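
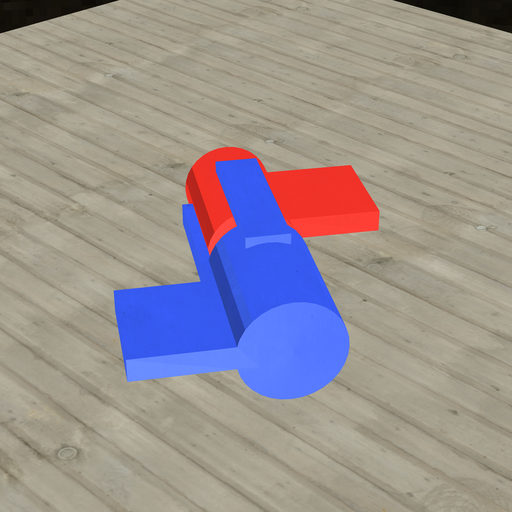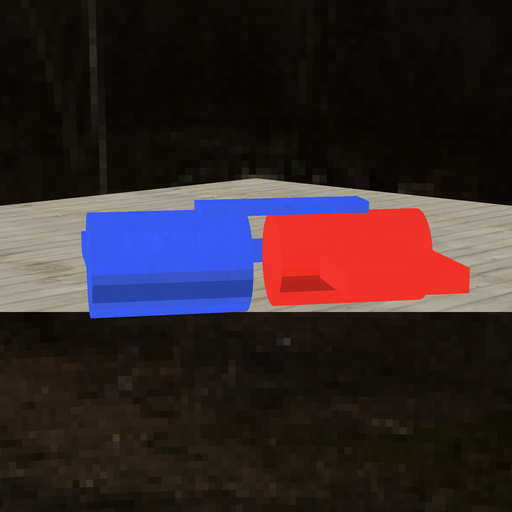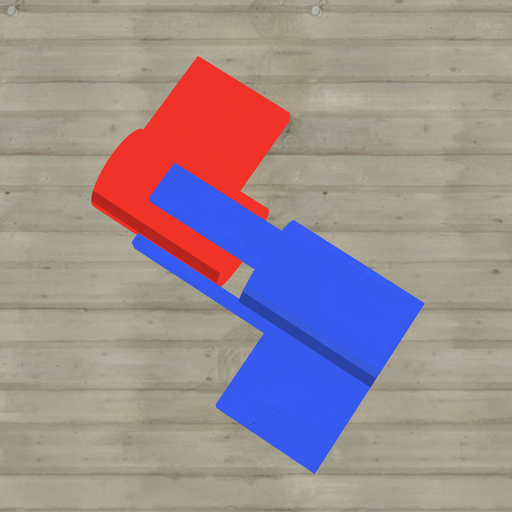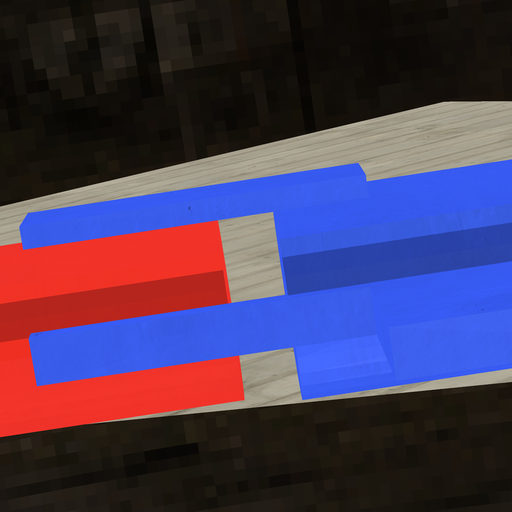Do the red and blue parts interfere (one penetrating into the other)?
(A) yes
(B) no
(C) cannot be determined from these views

(B) no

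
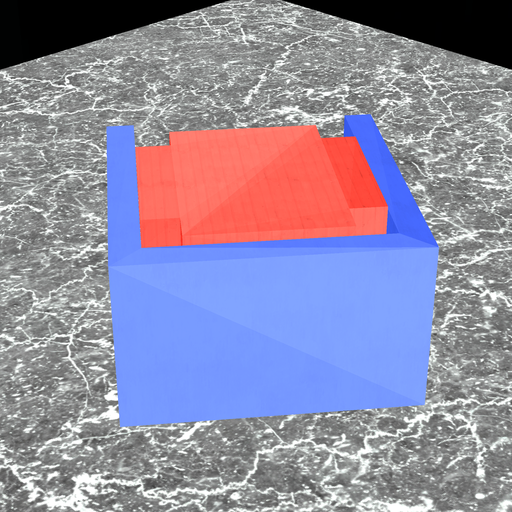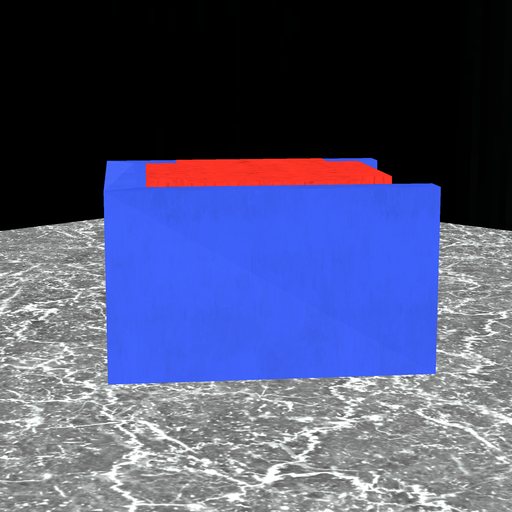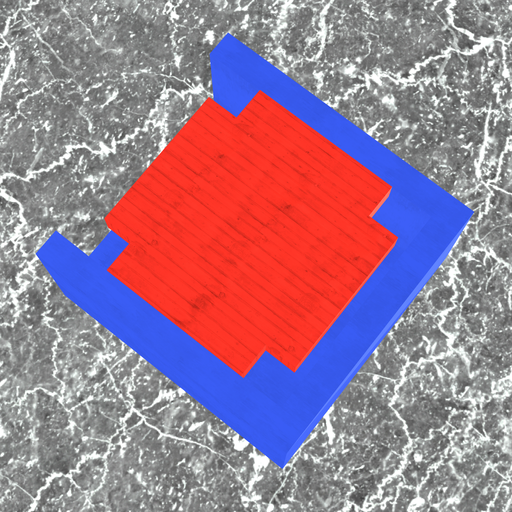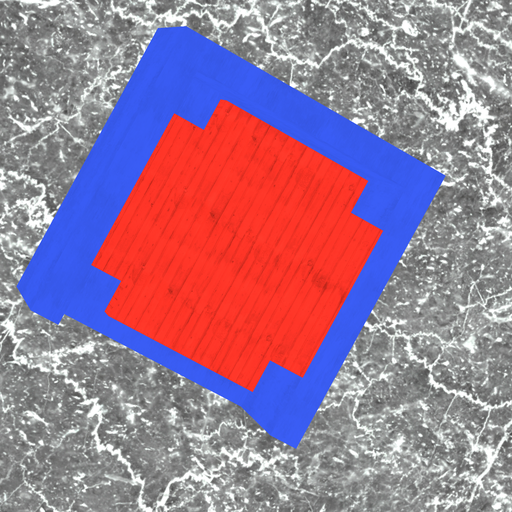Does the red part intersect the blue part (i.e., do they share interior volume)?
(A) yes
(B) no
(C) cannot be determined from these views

(B) no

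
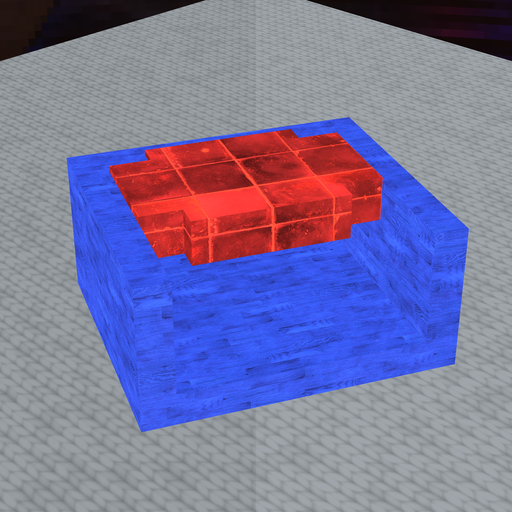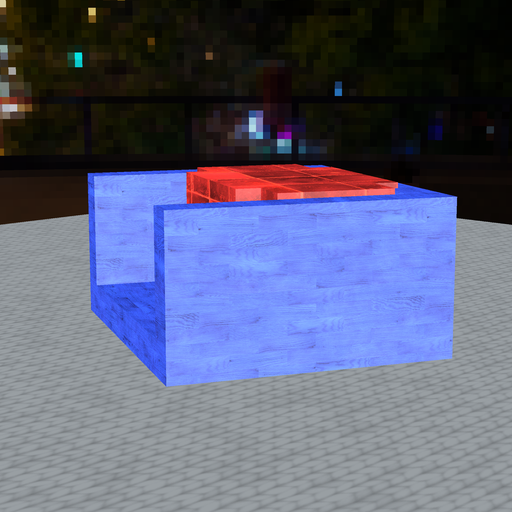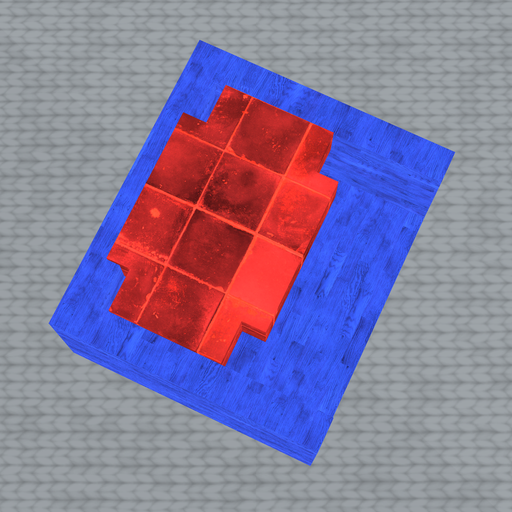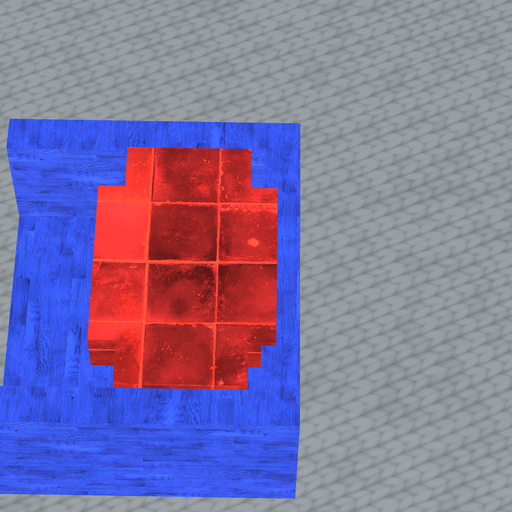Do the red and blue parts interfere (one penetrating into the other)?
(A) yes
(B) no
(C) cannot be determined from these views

(A) yes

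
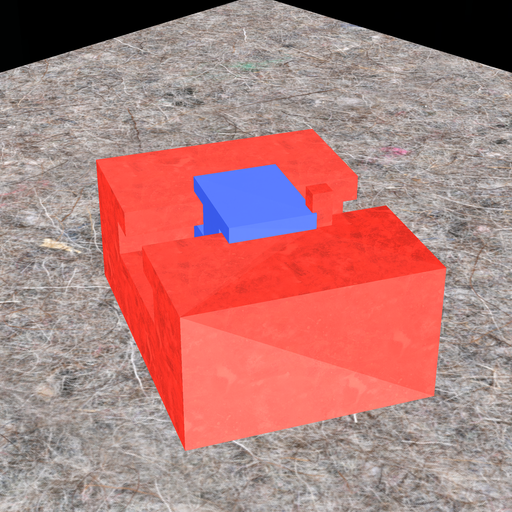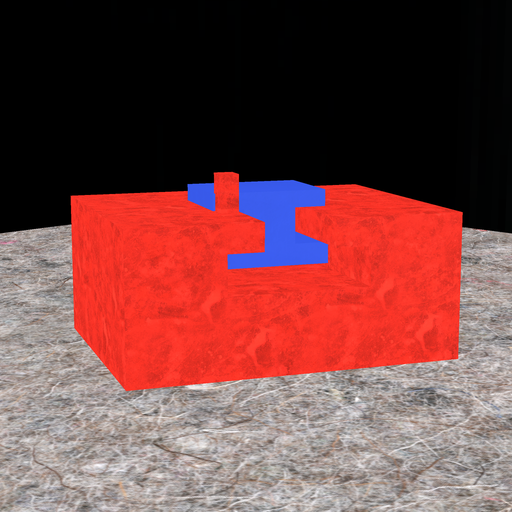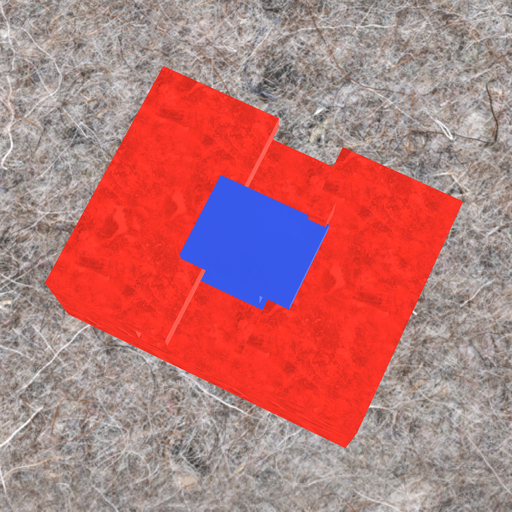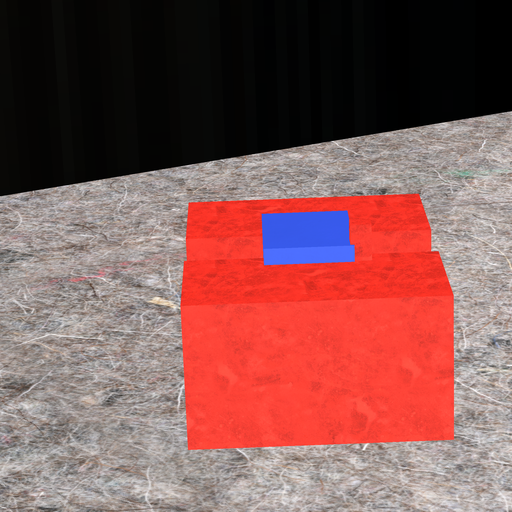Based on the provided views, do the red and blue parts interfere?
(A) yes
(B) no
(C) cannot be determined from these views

(A) yes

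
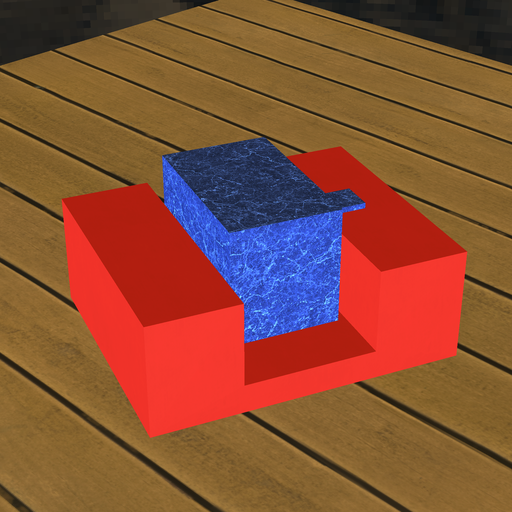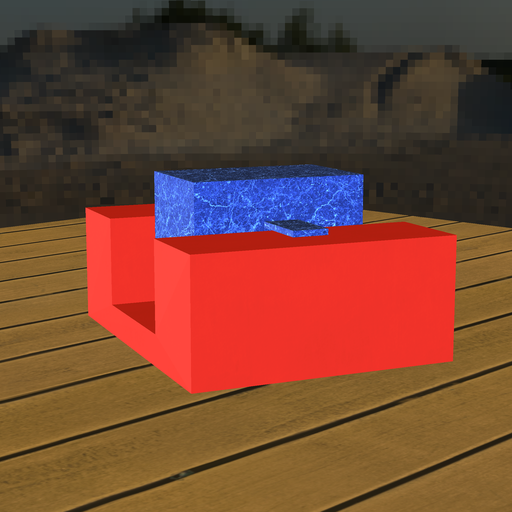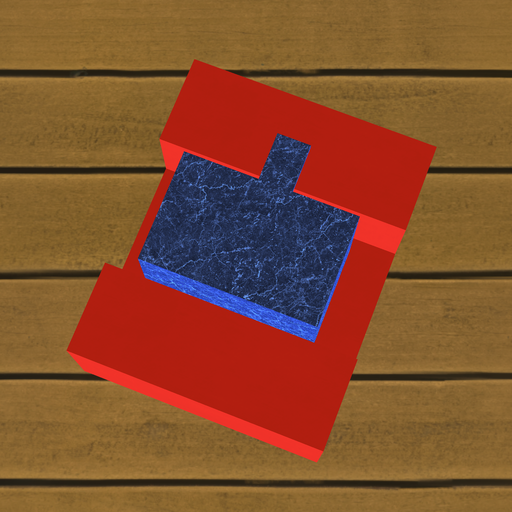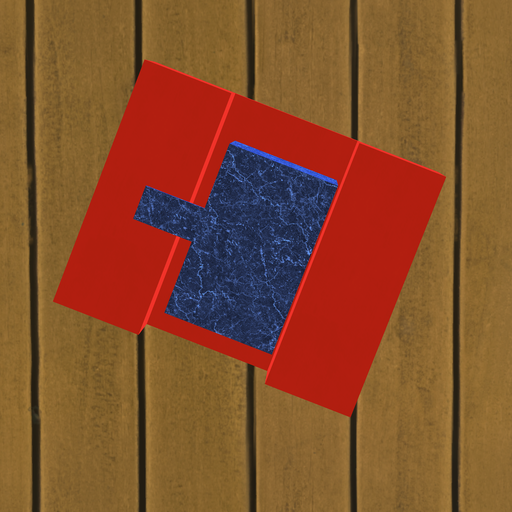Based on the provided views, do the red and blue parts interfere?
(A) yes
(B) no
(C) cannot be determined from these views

(B) no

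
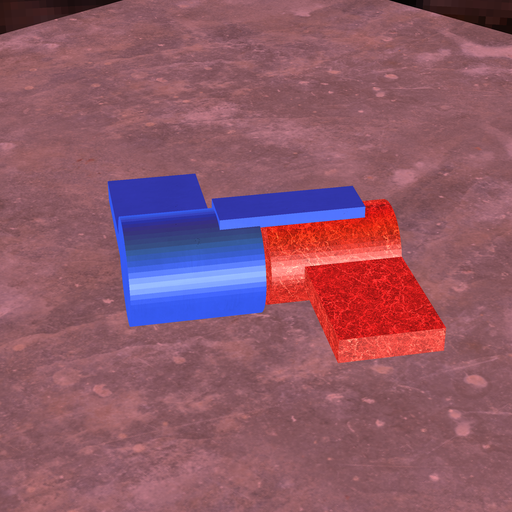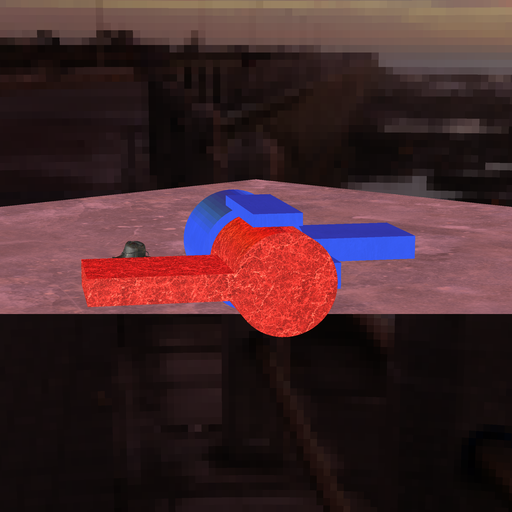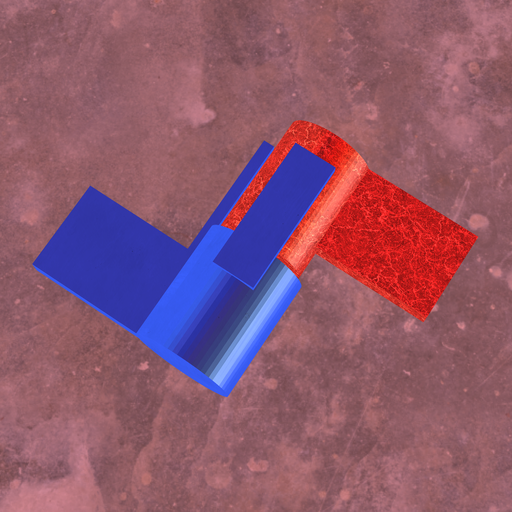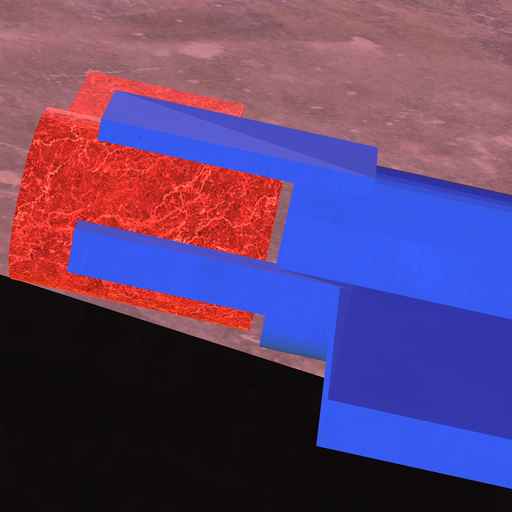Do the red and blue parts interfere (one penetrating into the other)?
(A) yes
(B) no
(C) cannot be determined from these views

(B) no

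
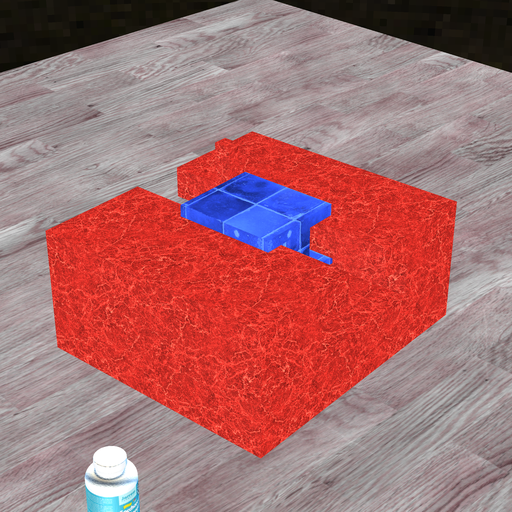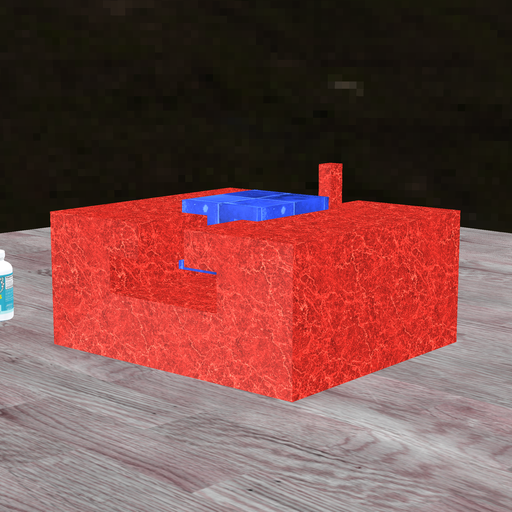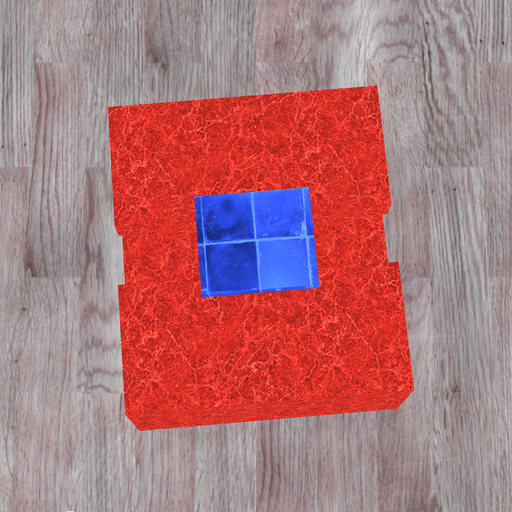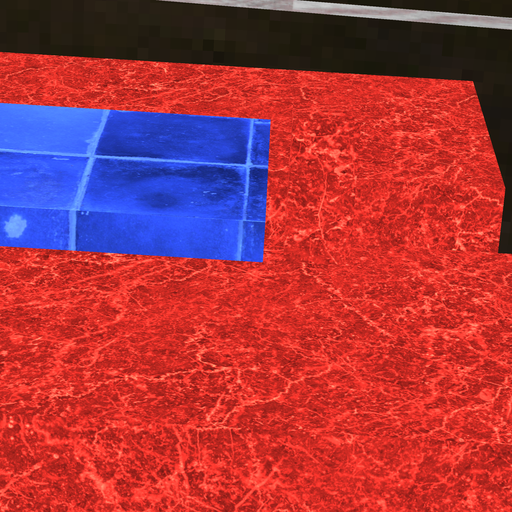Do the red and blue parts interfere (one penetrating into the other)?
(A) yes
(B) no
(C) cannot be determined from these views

(B) no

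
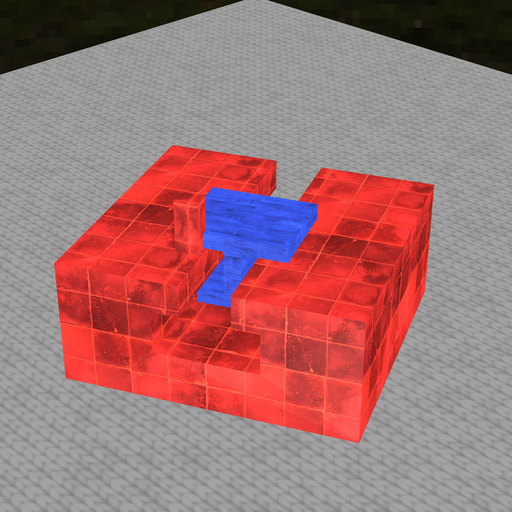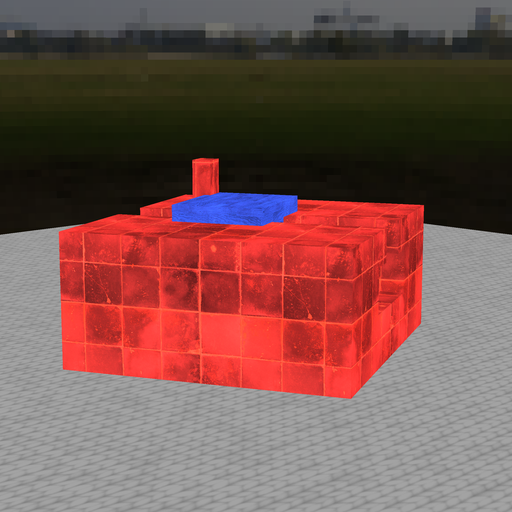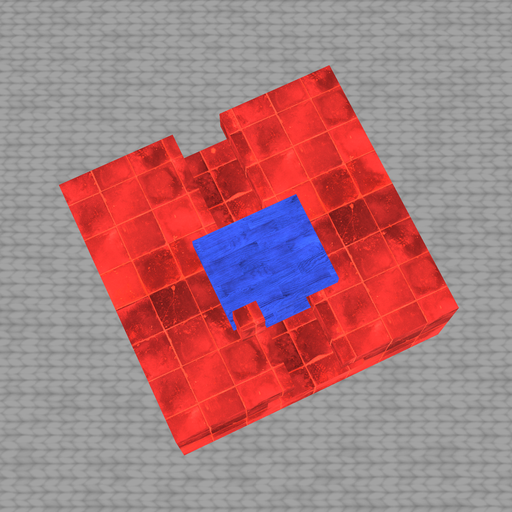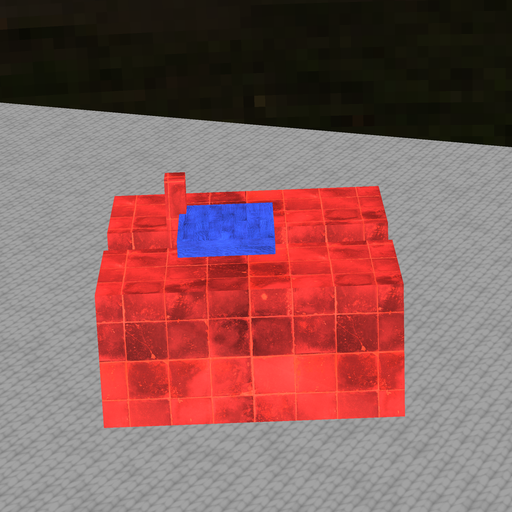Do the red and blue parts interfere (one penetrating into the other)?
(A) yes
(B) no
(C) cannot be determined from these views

(A) yes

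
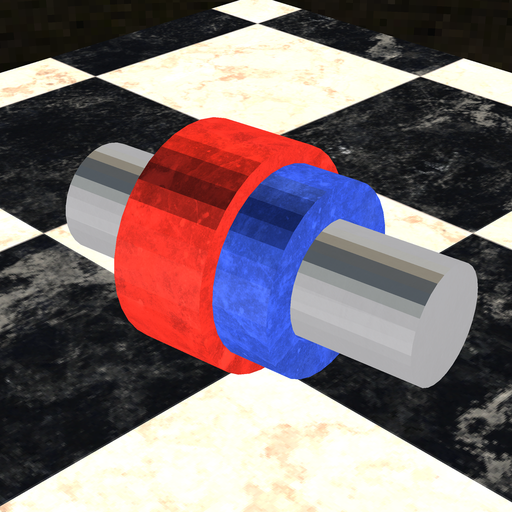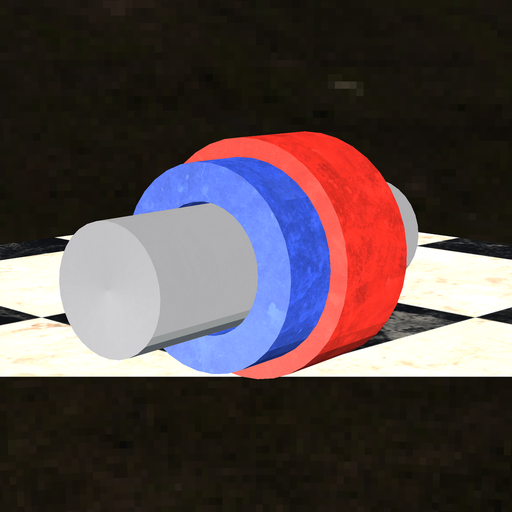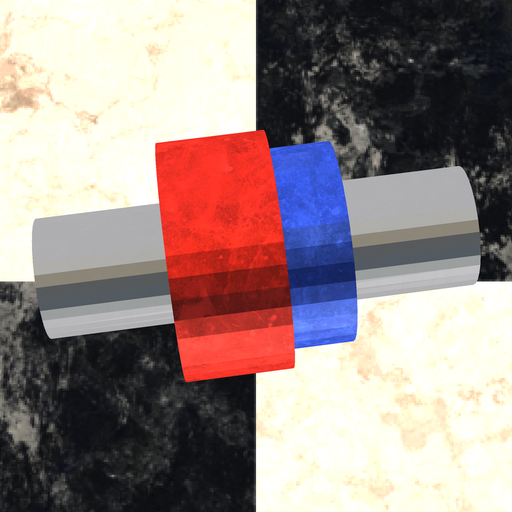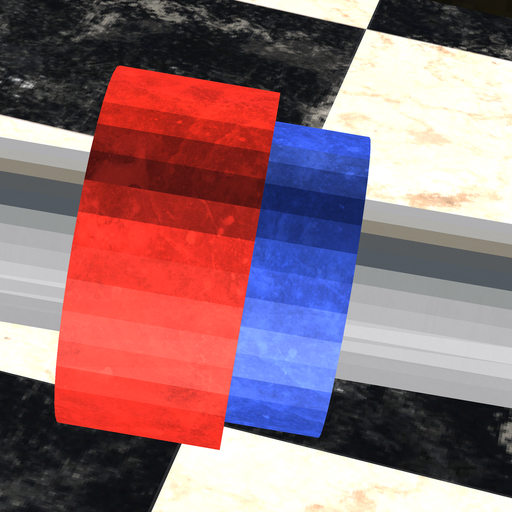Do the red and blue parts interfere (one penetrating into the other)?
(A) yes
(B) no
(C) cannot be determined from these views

(A) yes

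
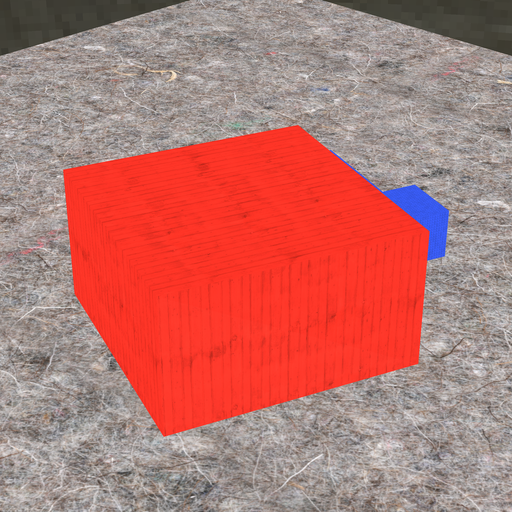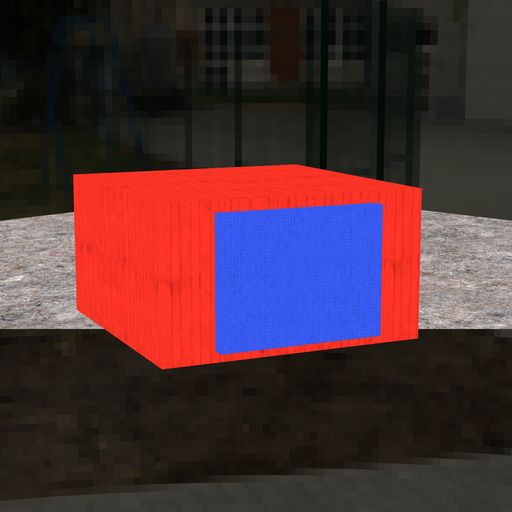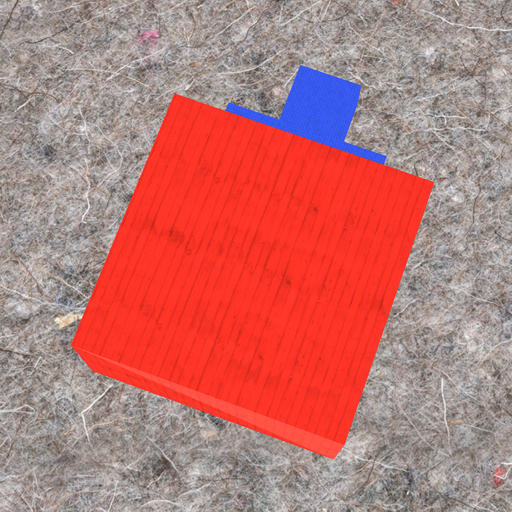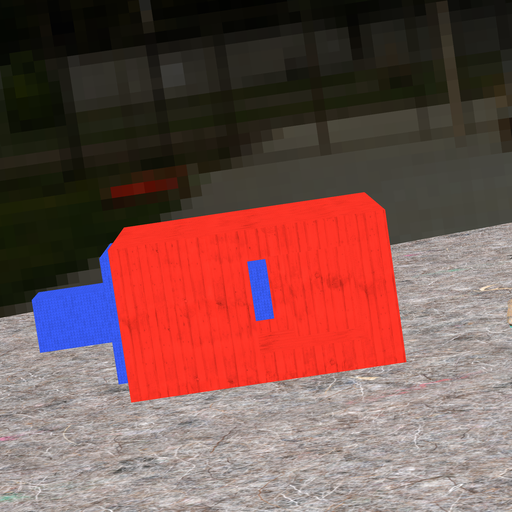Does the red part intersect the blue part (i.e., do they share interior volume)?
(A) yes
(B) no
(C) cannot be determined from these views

(B) no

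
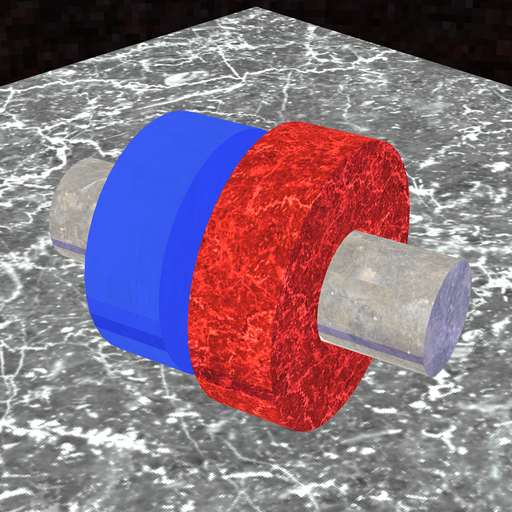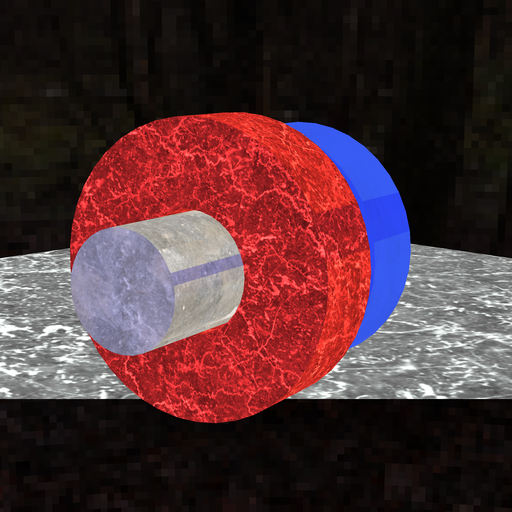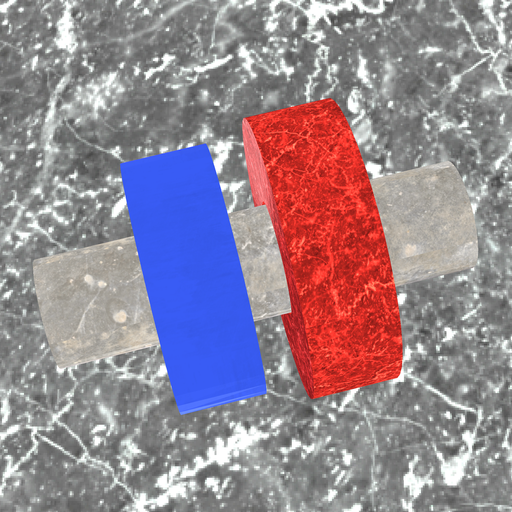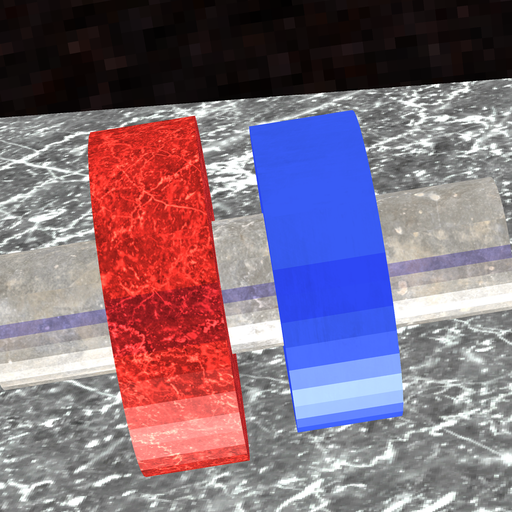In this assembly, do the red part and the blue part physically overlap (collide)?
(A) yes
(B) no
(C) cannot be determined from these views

(B) no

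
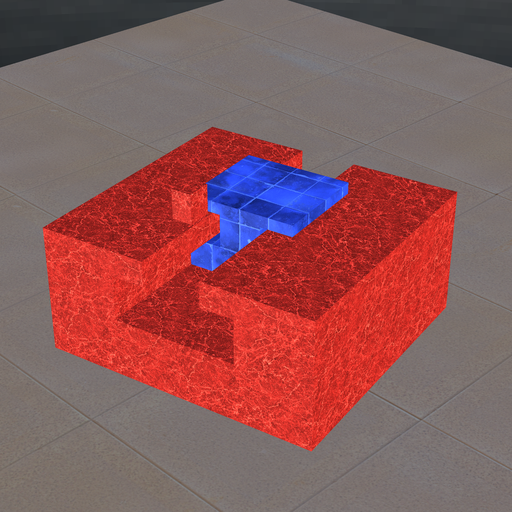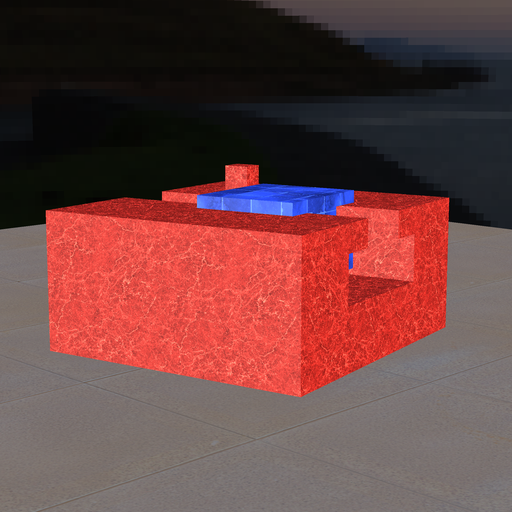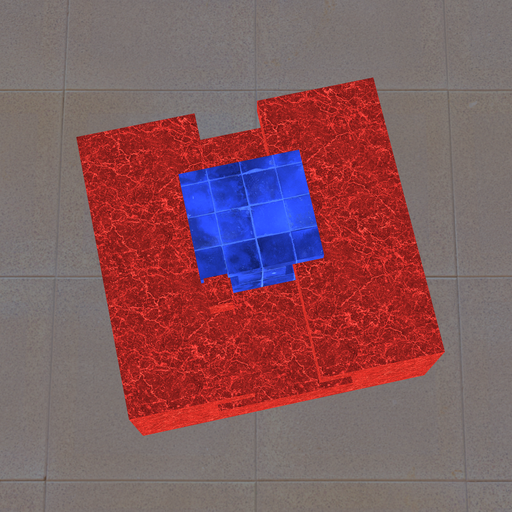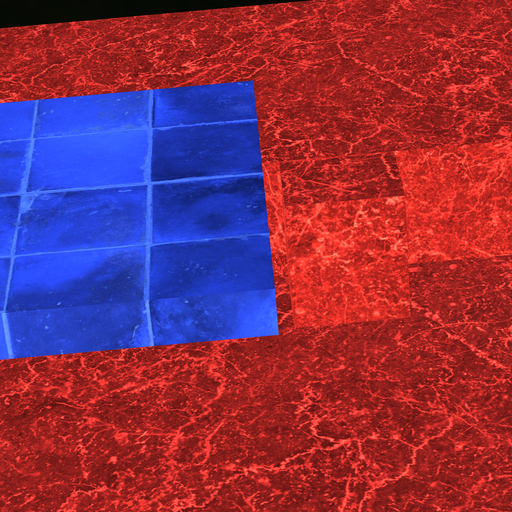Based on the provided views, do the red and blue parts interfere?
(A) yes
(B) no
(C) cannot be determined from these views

(B) no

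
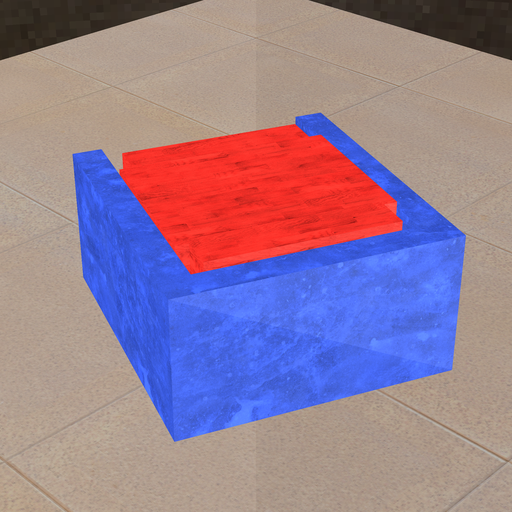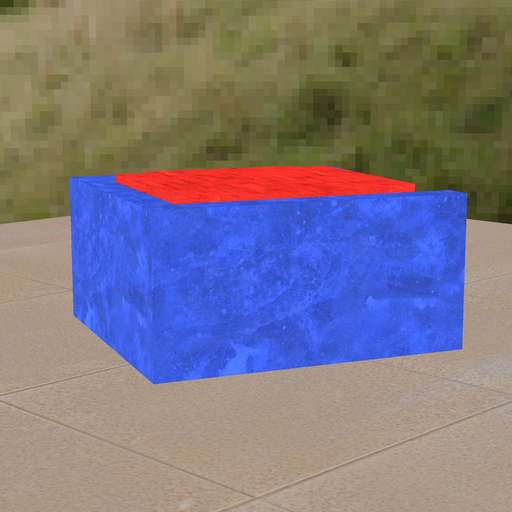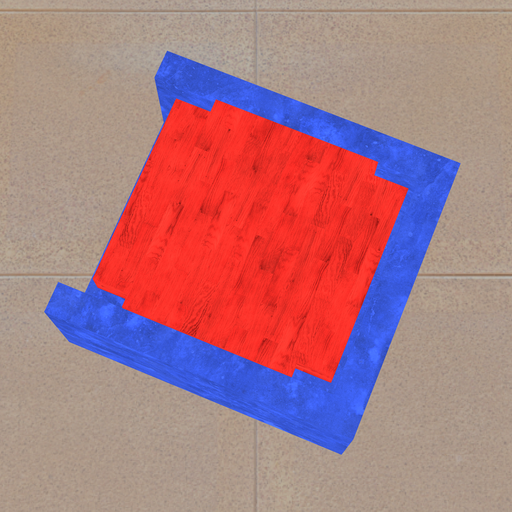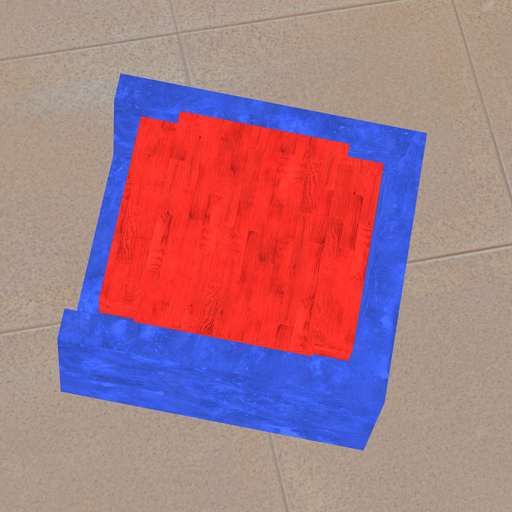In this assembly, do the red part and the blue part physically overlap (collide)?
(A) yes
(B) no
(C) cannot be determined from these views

(B) no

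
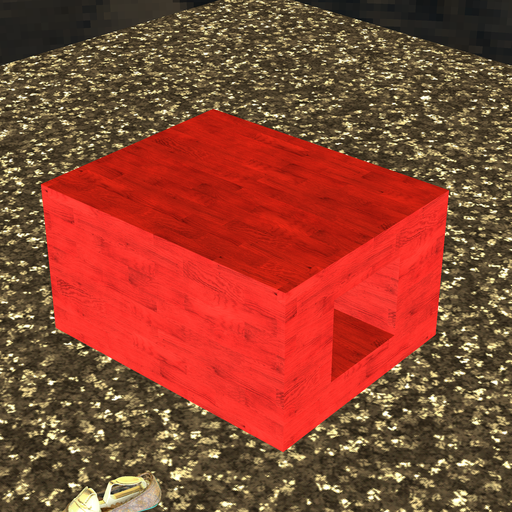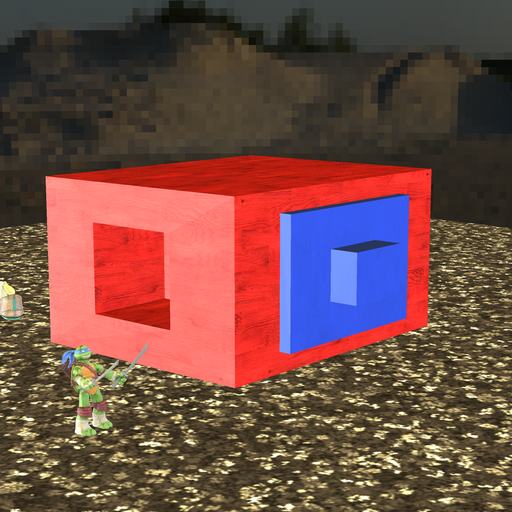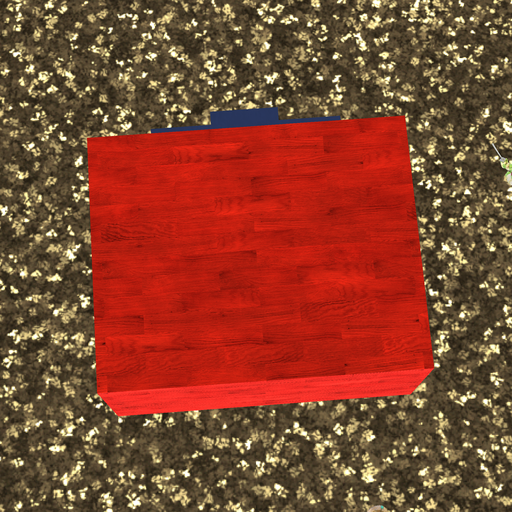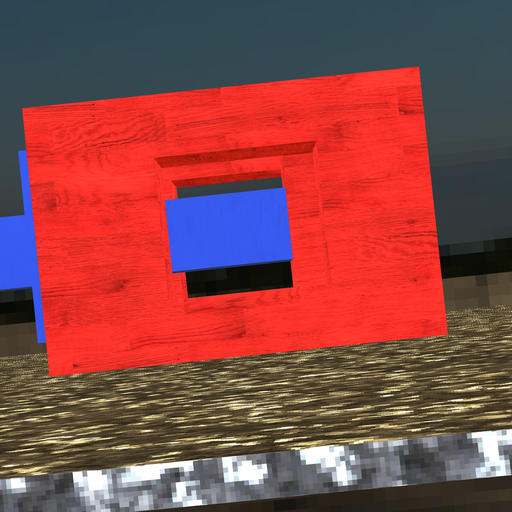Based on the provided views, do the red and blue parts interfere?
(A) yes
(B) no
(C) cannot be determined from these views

(A) yes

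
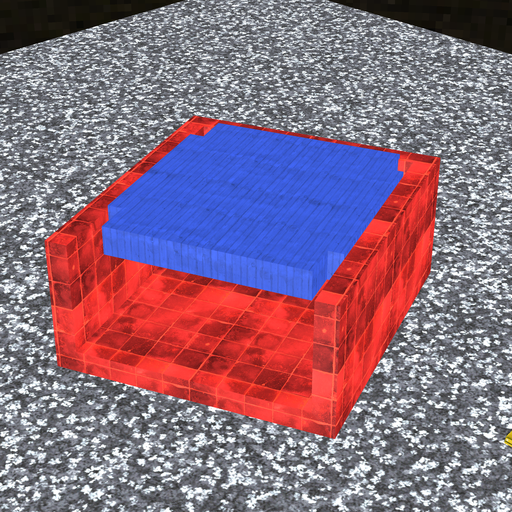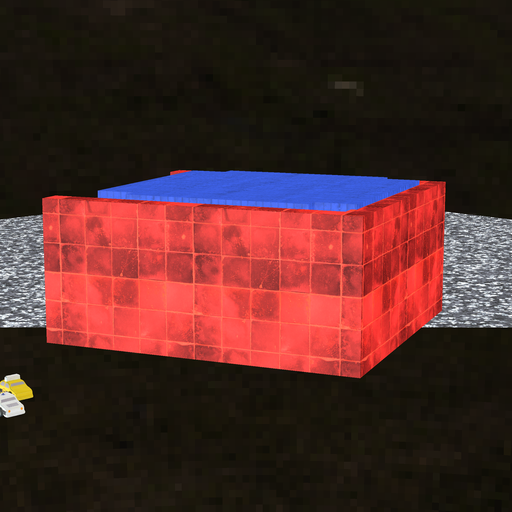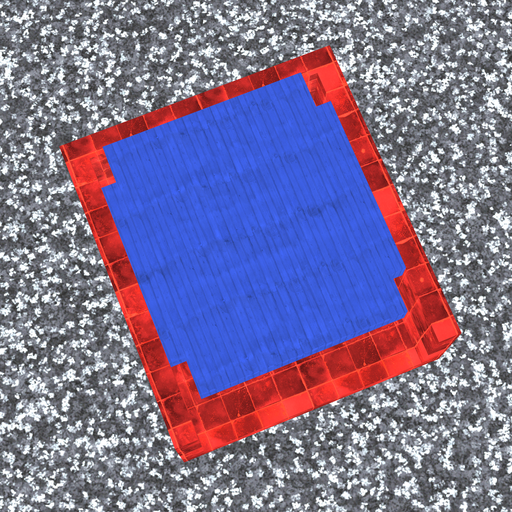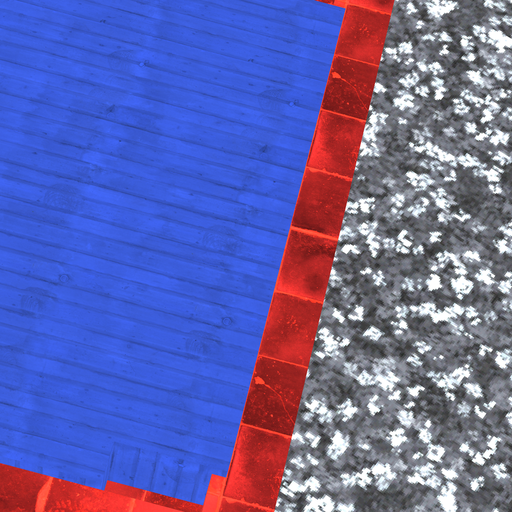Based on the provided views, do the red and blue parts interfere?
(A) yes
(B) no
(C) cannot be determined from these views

(A) yes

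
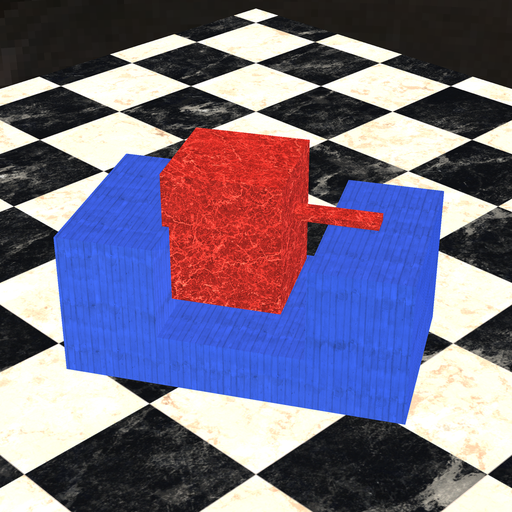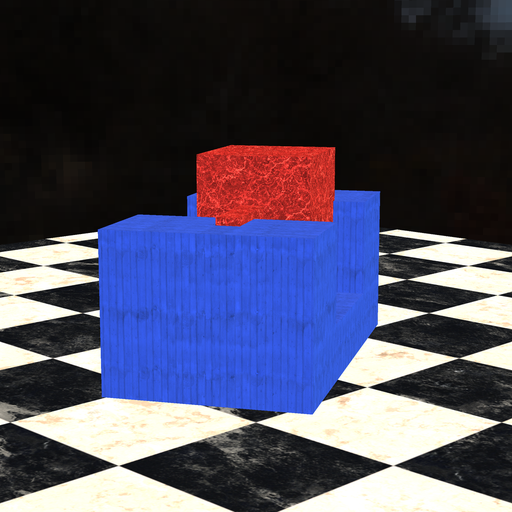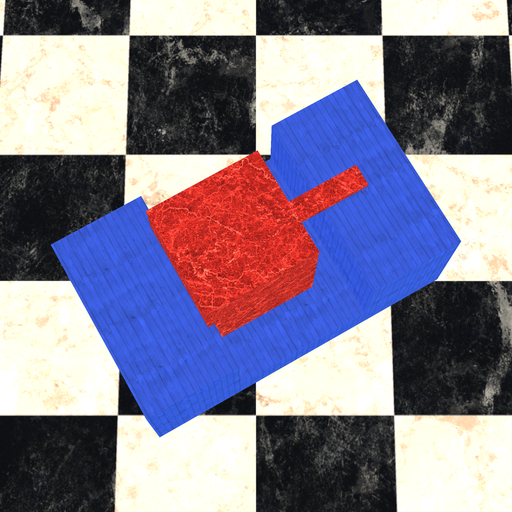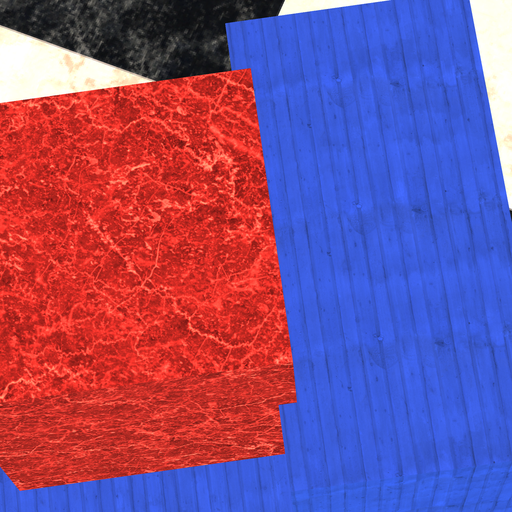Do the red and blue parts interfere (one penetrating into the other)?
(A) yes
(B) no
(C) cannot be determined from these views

(A) yes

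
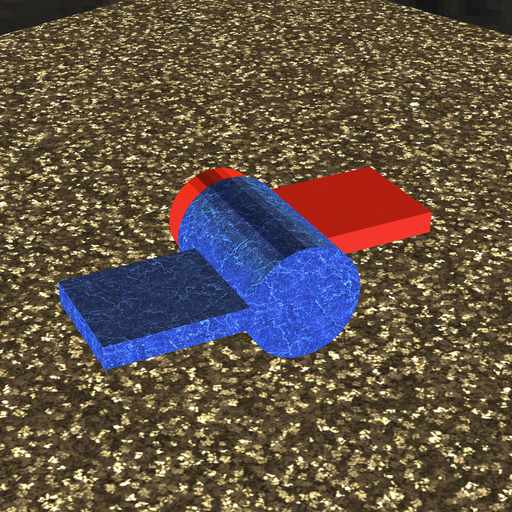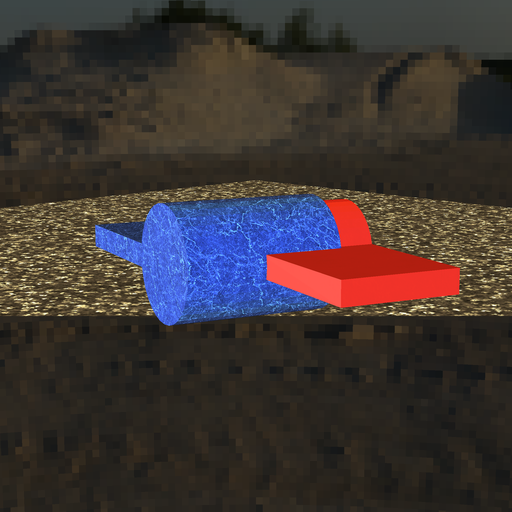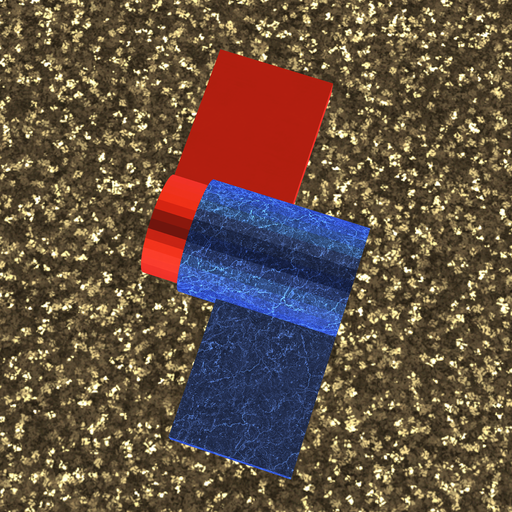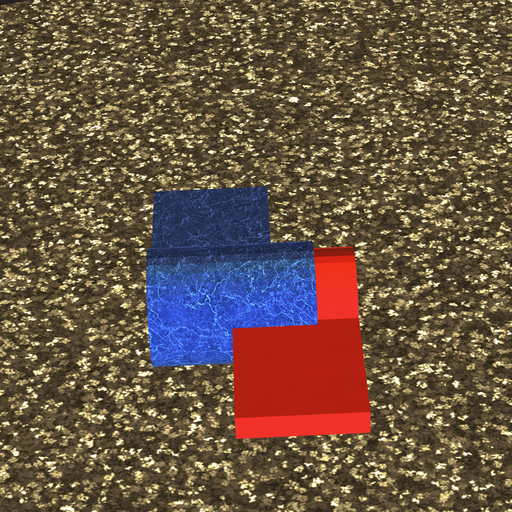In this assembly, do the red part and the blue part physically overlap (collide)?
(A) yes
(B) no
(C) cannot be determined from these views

(A) yes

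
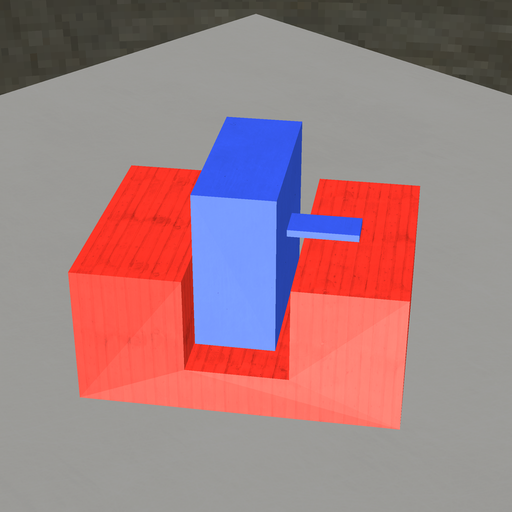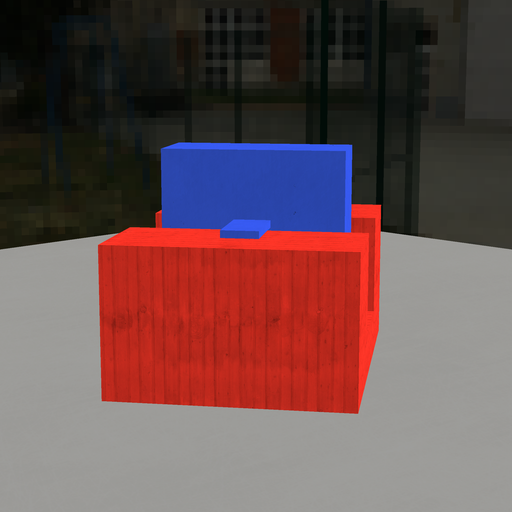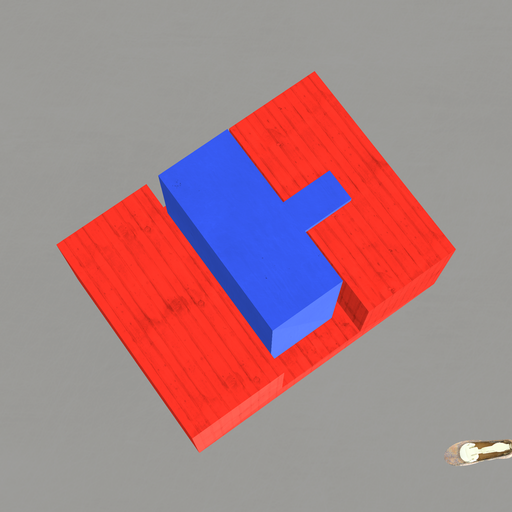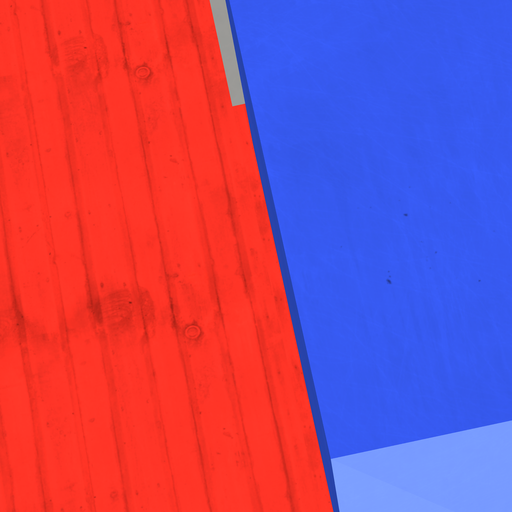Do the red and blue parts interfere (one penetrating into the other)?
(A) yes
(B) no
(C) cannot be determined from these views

(B) no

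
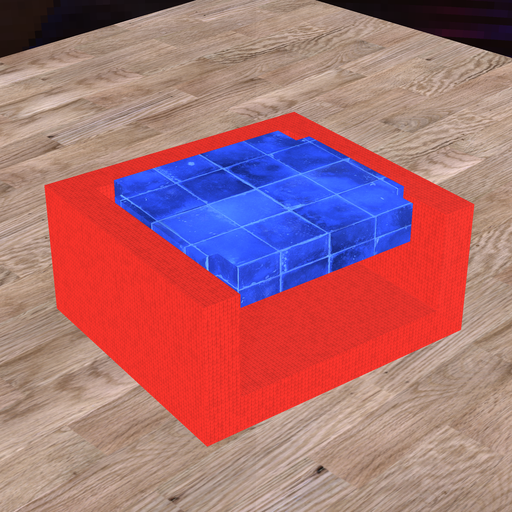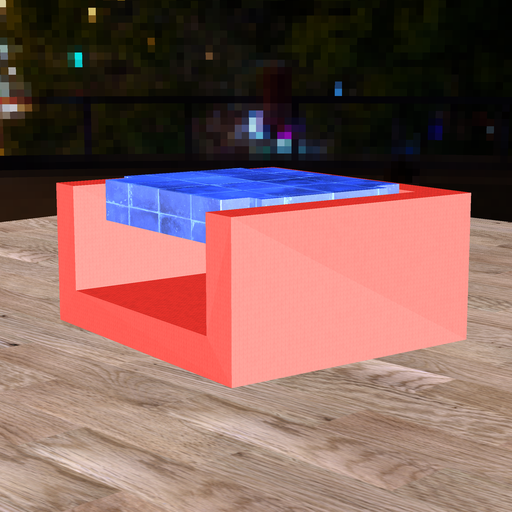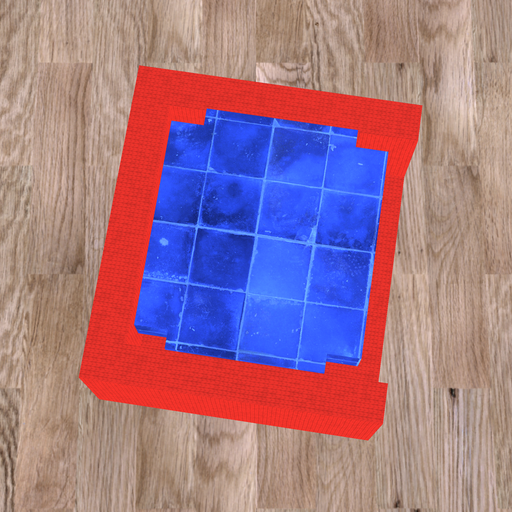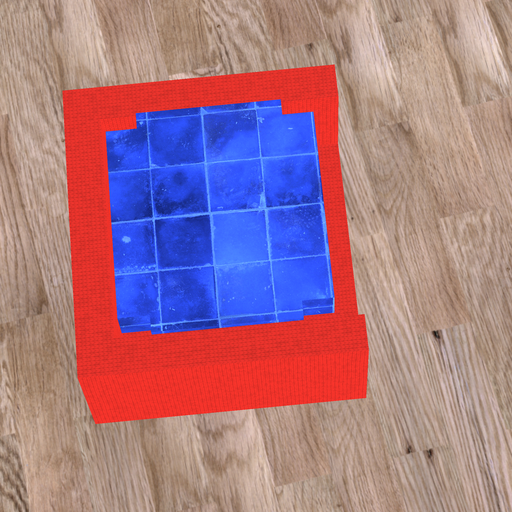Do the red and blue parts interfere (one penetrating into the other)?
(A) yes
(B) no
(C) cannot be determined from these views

(B) no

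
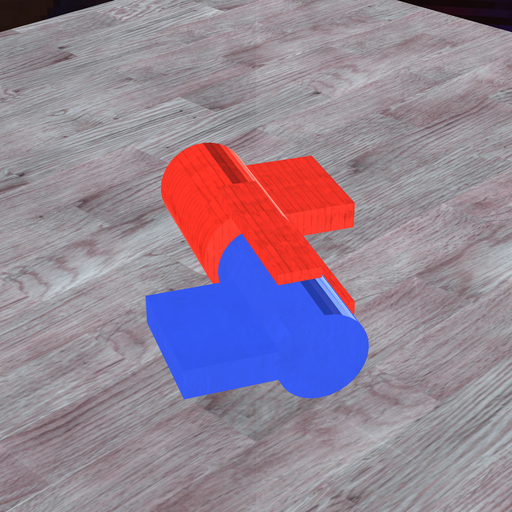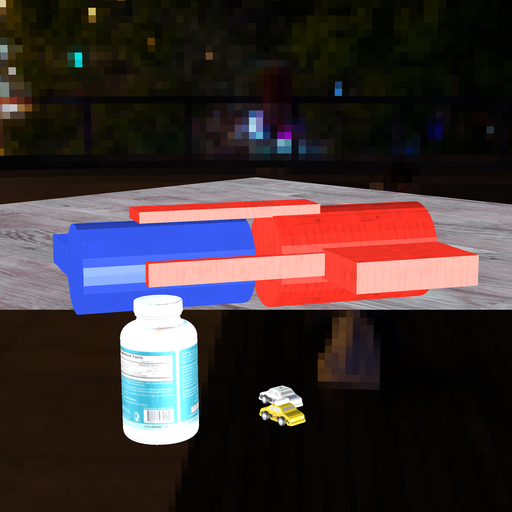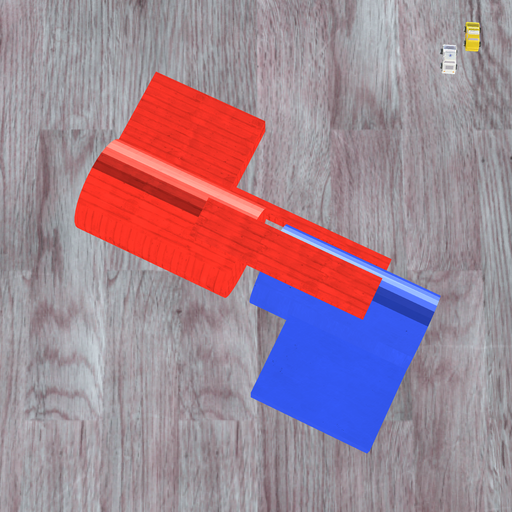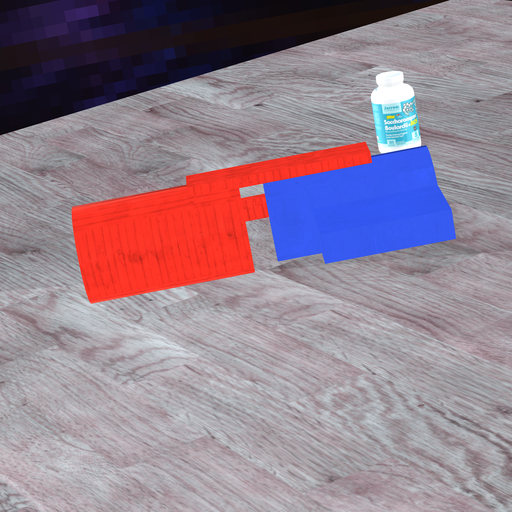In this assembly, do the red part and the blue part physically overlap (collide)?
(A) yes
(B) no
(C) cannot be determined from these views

(B) no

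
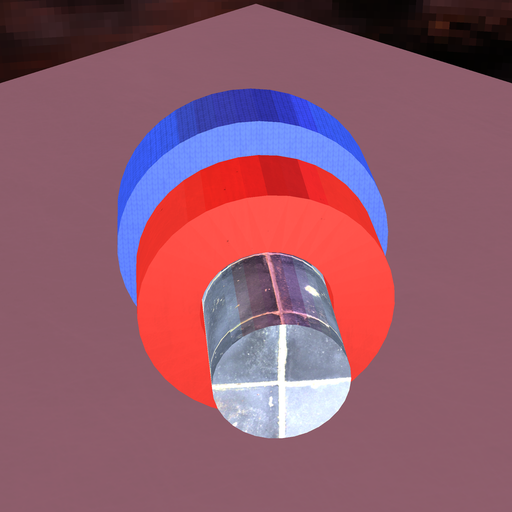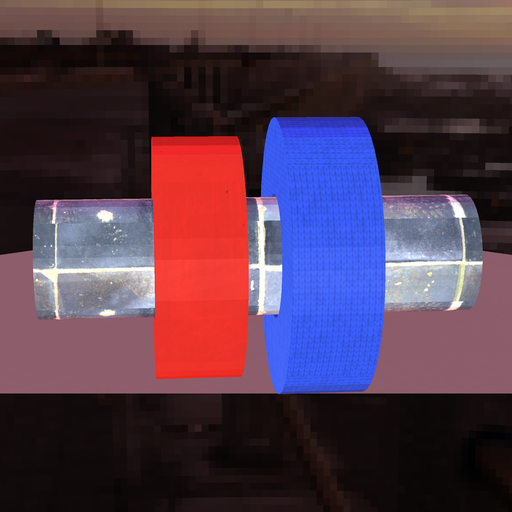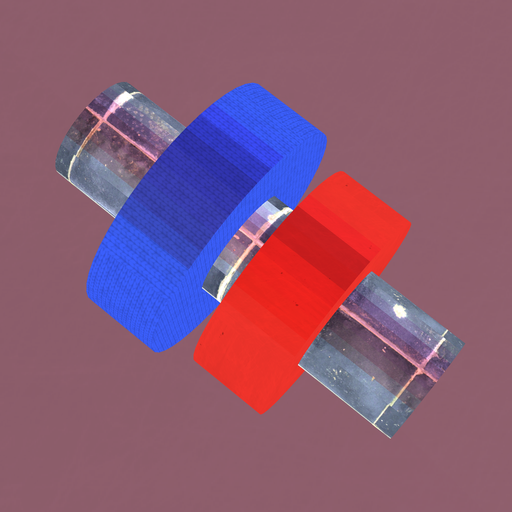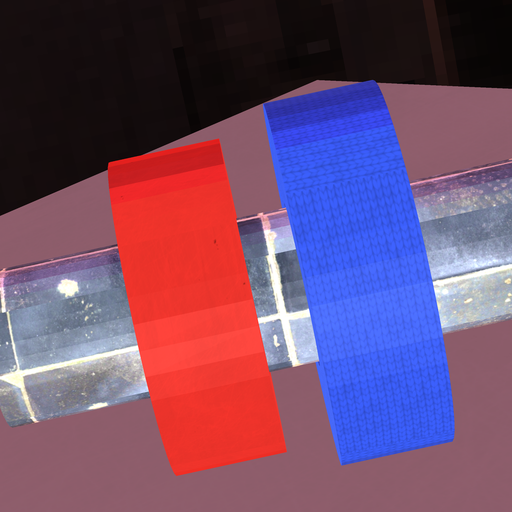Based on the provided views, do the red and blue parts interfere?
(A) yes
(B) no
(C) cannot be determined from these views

(B) no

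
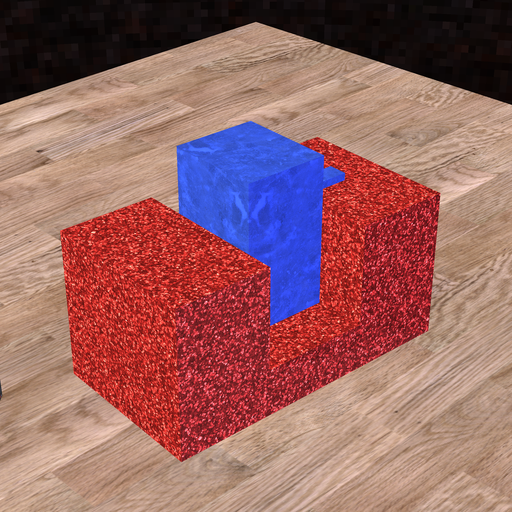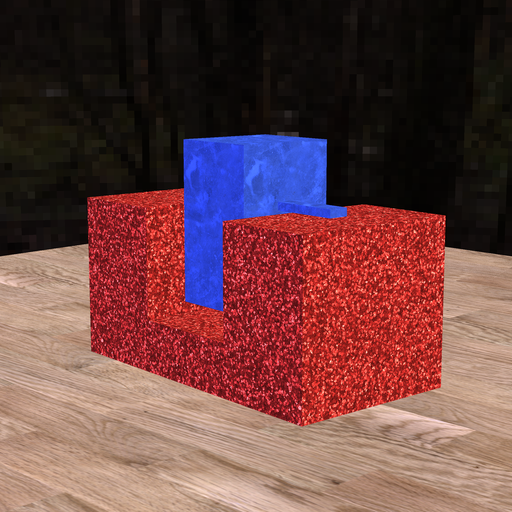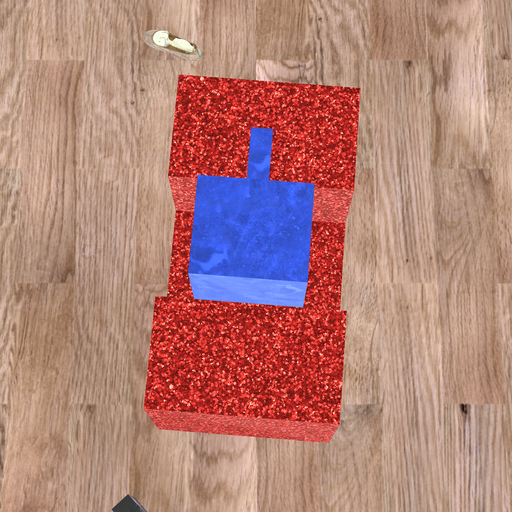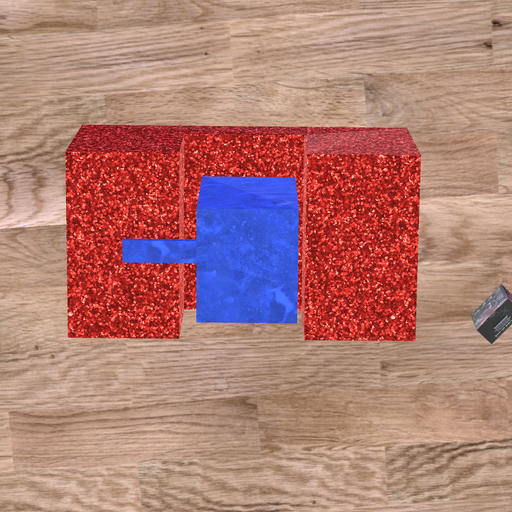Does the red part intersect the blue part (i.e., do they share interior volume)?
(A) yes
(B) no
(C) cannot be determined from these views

(B) no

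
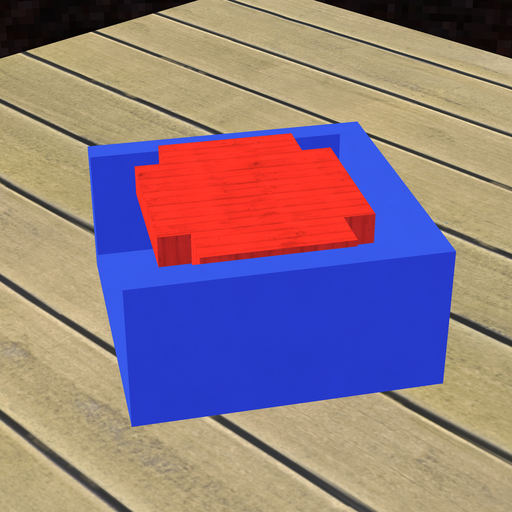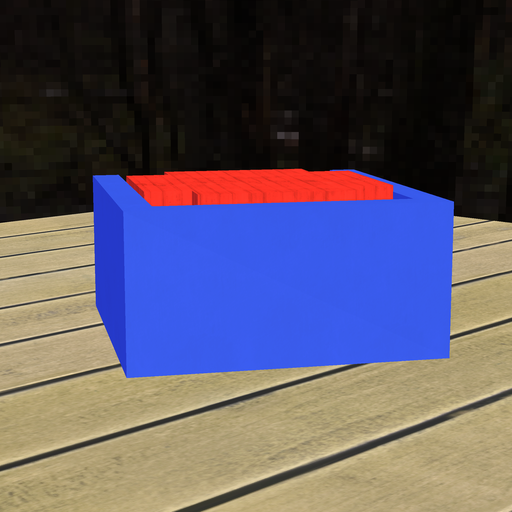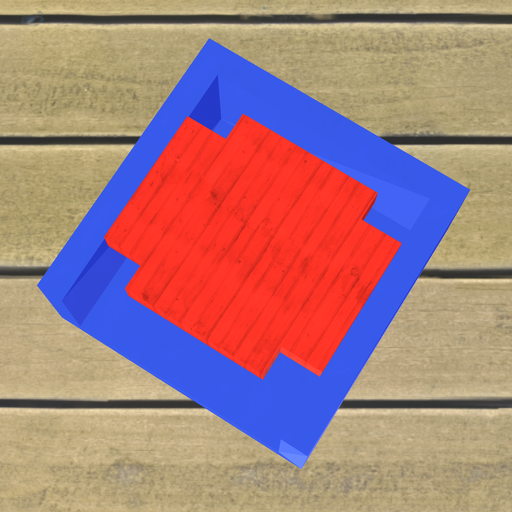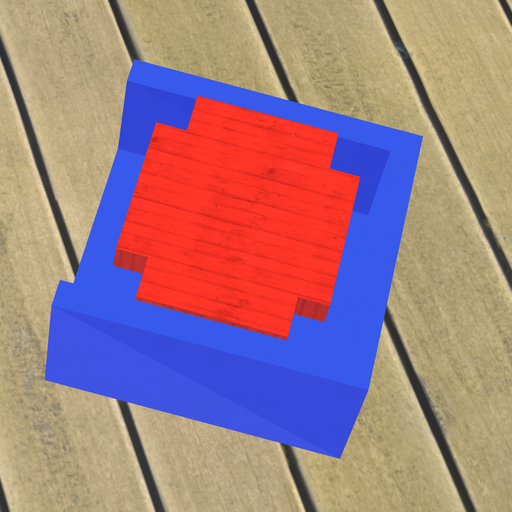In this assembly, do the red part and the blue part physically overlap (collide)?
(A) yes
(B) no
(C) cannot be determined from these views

(B) no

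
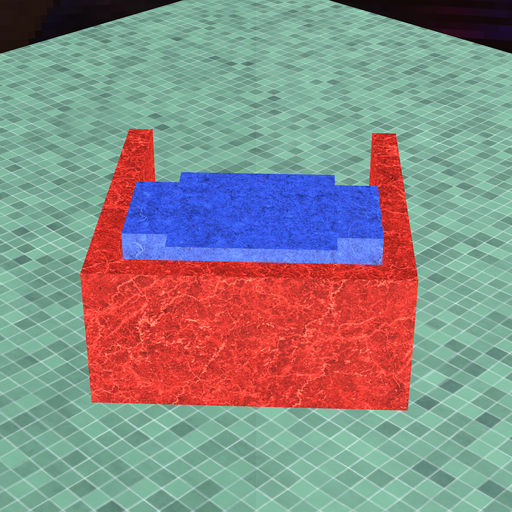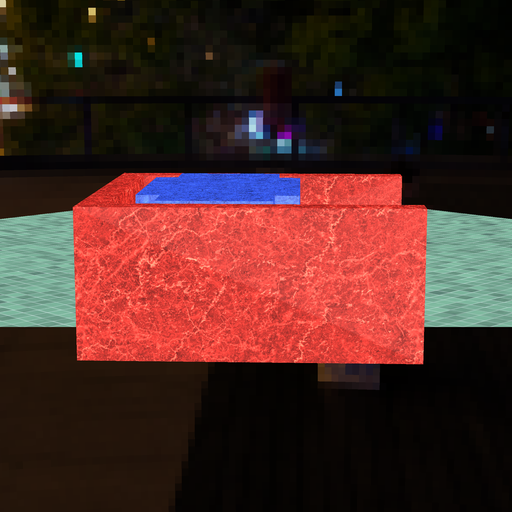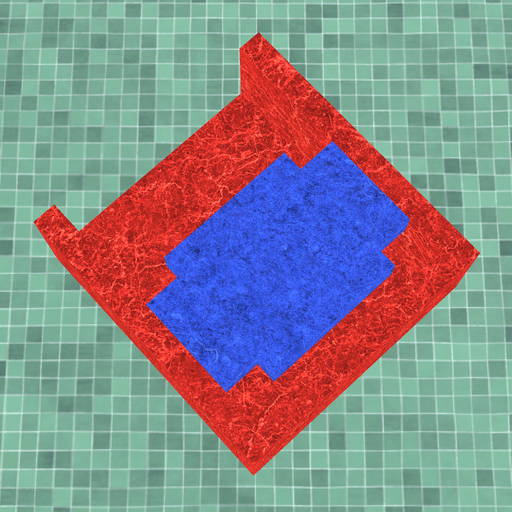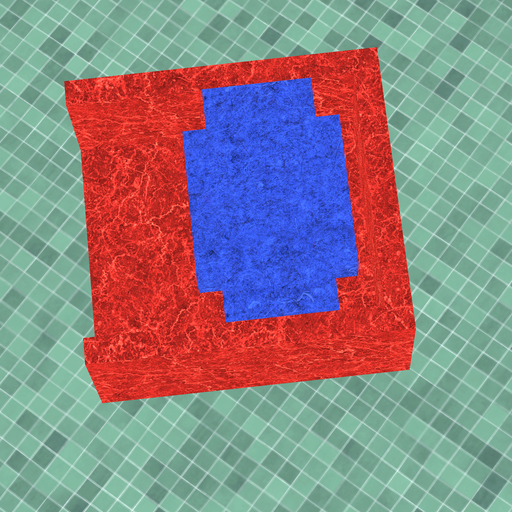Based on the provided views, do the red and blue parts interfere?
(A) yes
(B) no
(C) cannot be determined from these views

(B) no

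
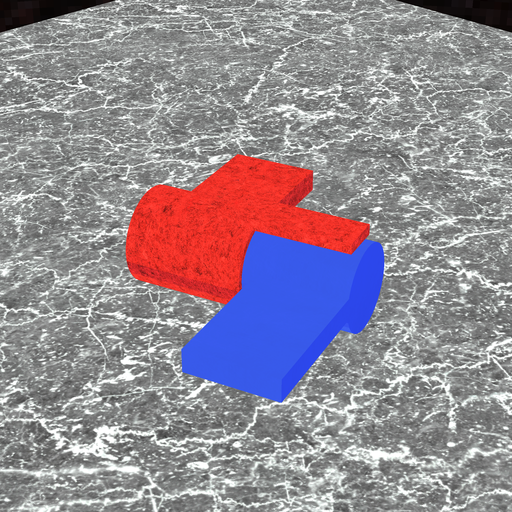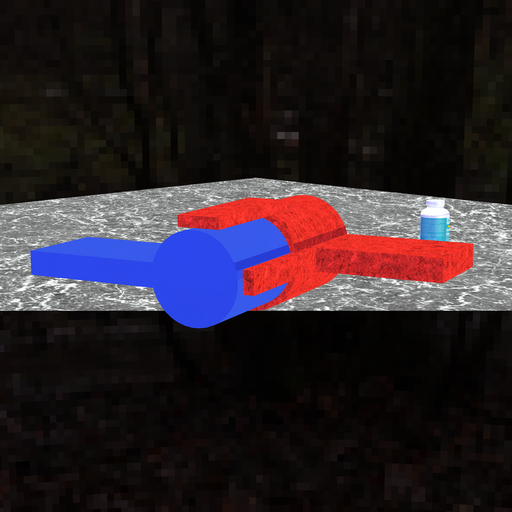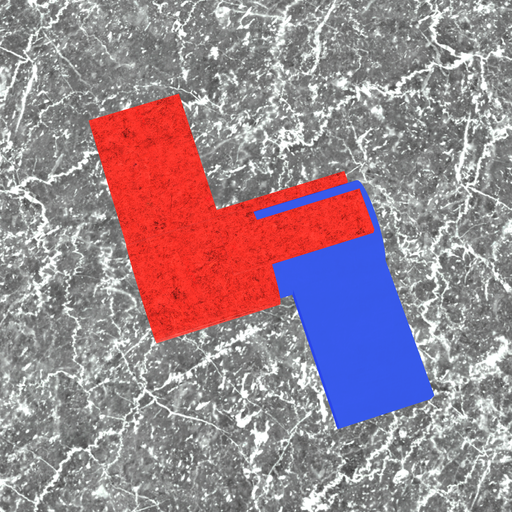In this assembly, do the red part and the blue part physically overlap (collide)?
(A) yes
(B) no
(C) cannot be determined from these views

(A) yes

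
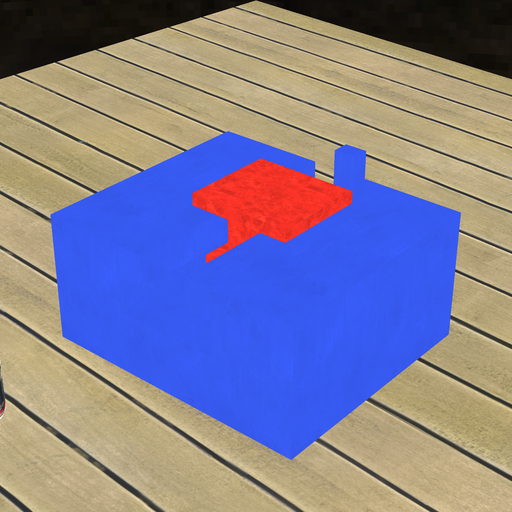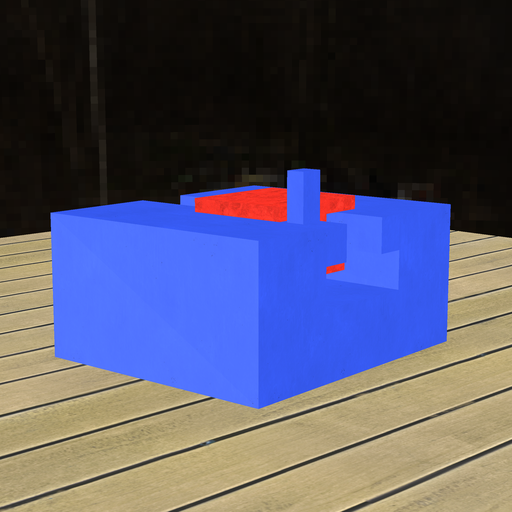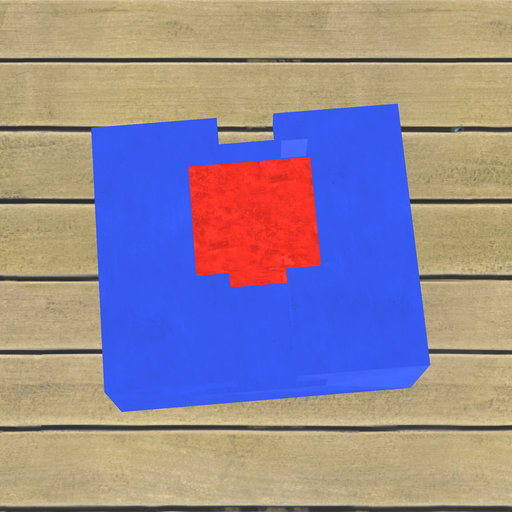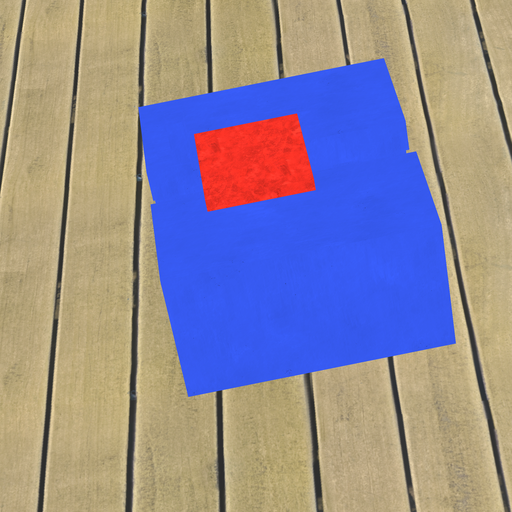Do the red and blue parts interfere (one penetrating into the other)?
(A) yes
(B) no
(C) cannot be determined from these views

(B) no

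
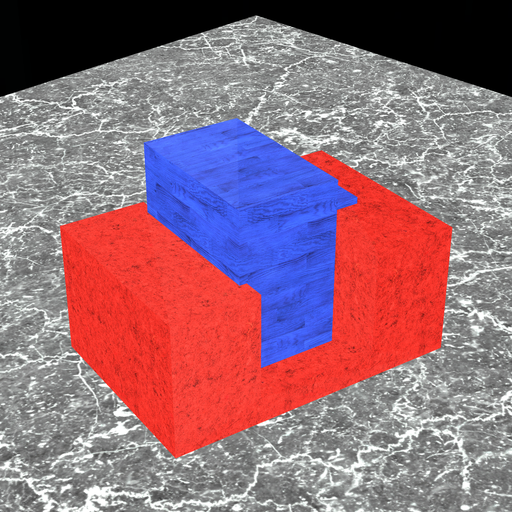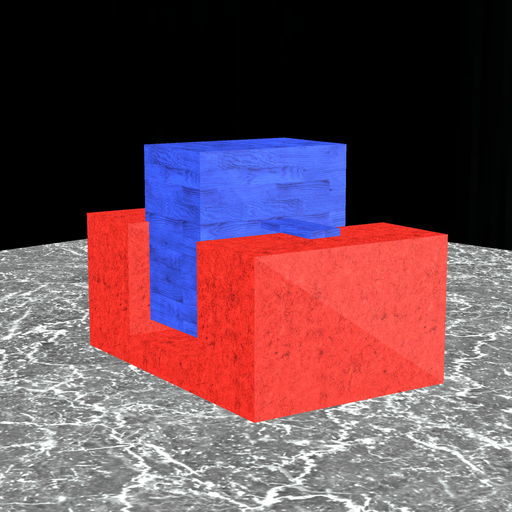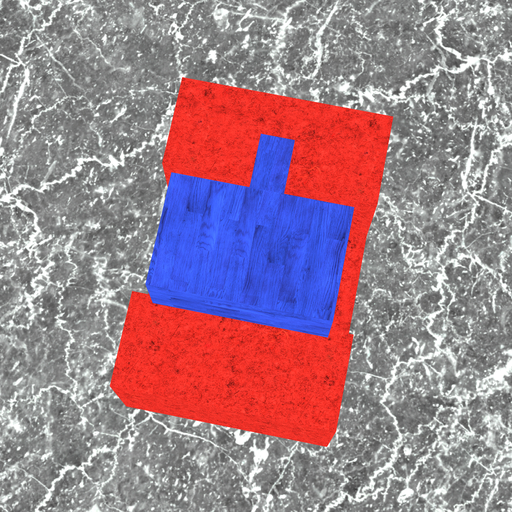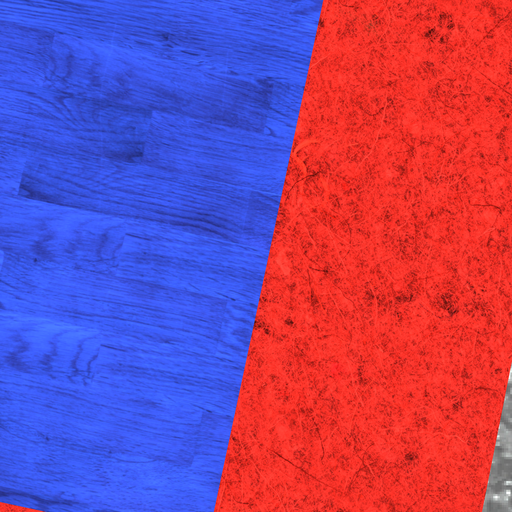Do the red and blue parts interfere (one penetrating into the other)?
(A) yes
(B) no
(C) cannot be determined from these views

(A) yes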